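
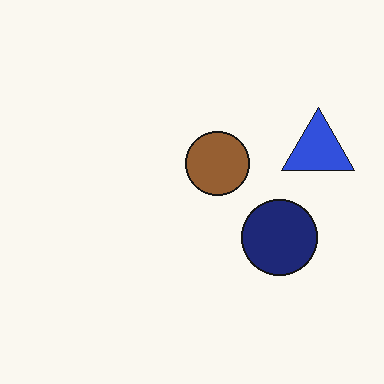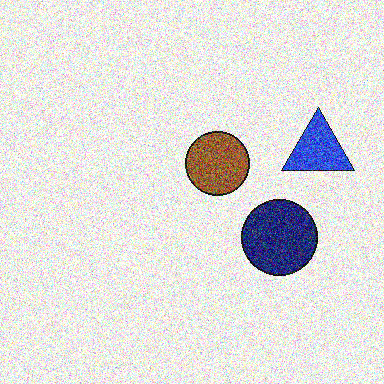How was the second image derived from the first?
The transformation is: degraded with strong gaussian noise.

Random speckle covers the whole image, including the flat background.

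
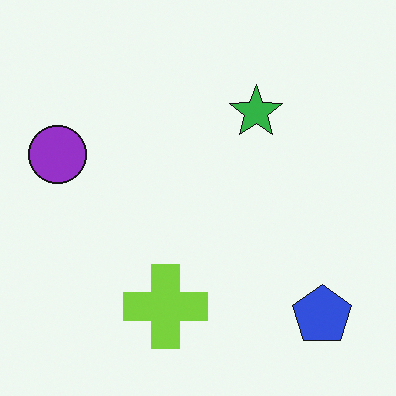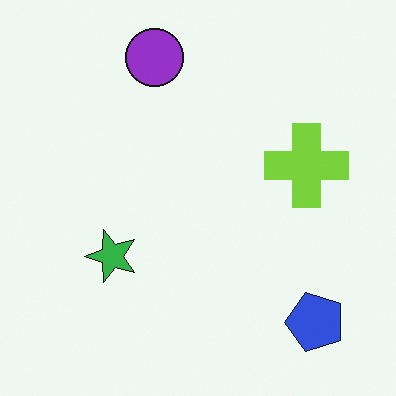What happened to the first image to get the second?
This is the original image transposed (reflected across the top-left ↔ bottom-right diagonal).

Shapes have swapped their row and column positions — what was in the top-right is now in the bottom-left — a diagonal reflection.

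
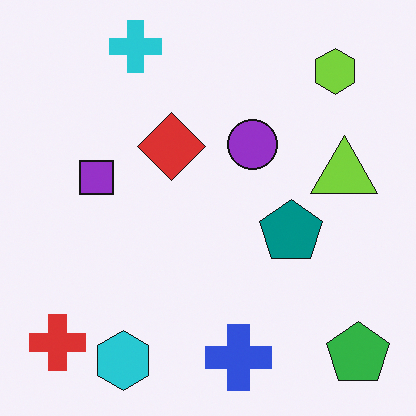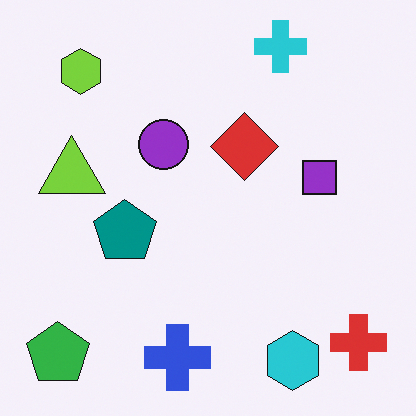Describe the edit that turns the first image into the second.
The transformation is: flipped horizontally (left ↔ right).

The red cross is in the bottom-left of the first image and the bottom-right of the second — shapes on opposite sides of the vertical midline have swapped in a mirror flip.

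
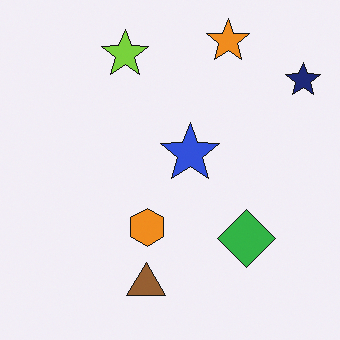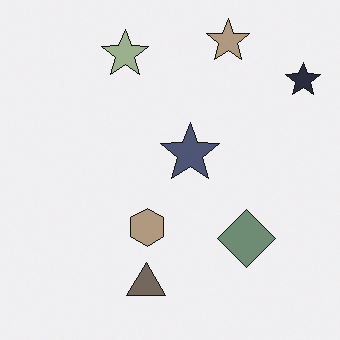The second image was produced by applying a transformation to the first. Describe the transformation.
The image was made much more muted (saturation change).

All colors are more muted and greyish — a global saturation change.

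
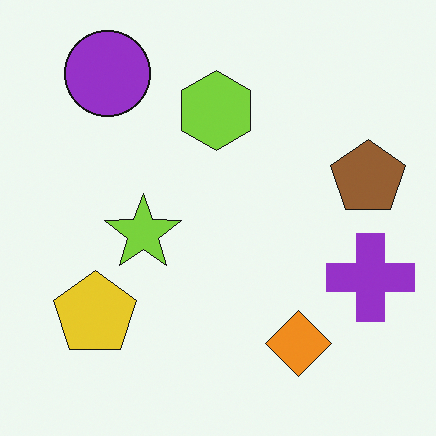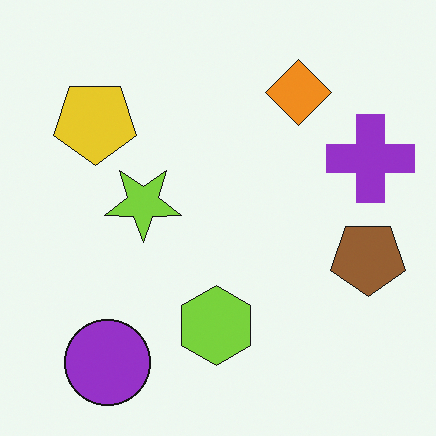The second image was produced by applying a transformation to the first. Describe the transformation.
It was flipped vertically (top ↔ bottom).

The purple circle is in the top-left of the first image and the bottom-left of the second — shapes on opposite sides of the horizontal midline have swapped in a mirror flip.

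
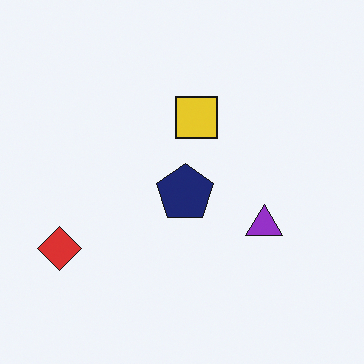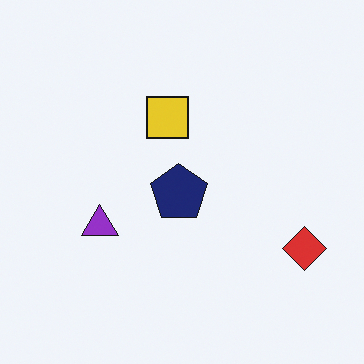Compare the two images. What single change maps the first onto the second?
The image was flipped horizontally (left ↔ right).

The red diamond is in the bottom-left of the first image and the bottom-right of the second — shapes on opposite sides of the vertical midline have swapped in a mirror flip.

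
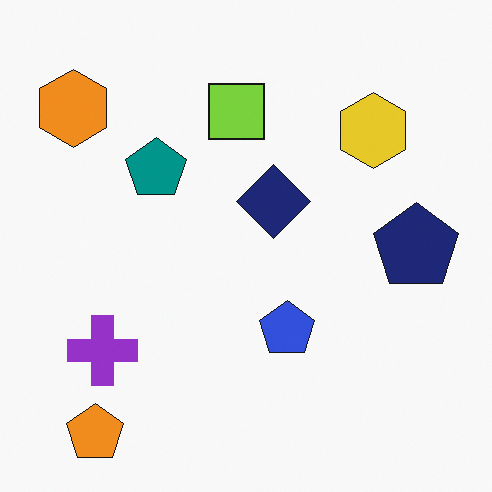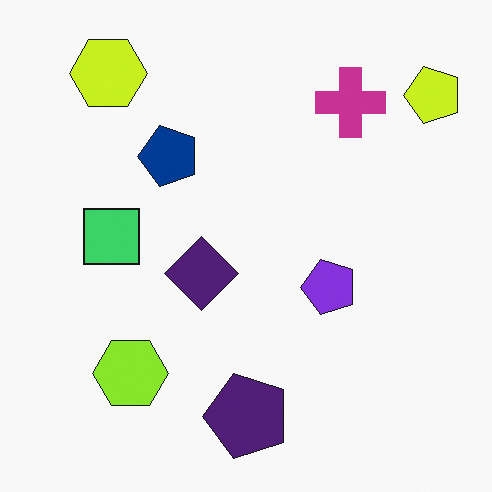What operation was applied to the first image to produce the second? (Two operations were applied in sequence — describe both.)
It was hue-shifted slightly, then transposed (reflected across the top-left ↔ bottom-right diagonal).

Every shape's color has rotated by the same amount around the hue wheel — a uniform hue shift. Shapes have swapped their row and column positions — what was in the top-right is now in the bottom-left — a diagonal reflection.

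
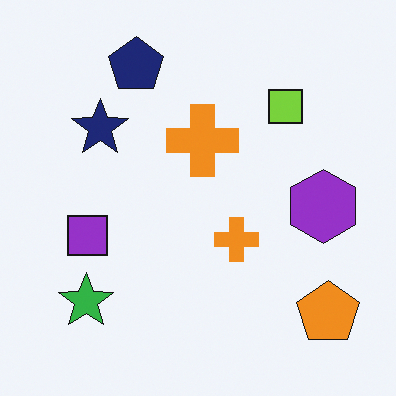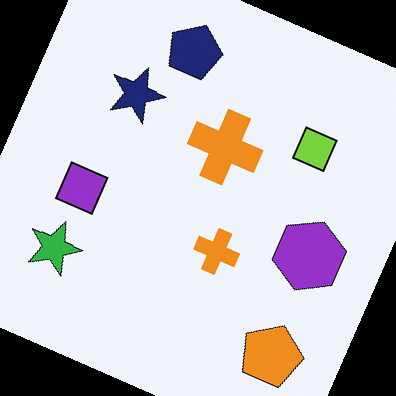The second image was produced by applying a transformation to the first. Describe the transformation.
Rotated clockwise by a moderate amount.

Every shape is tilted by the same angle and the image corners show triangular fill wedges — a whole-image rotation by a non-right angle.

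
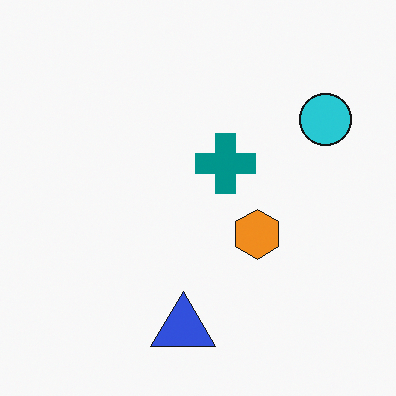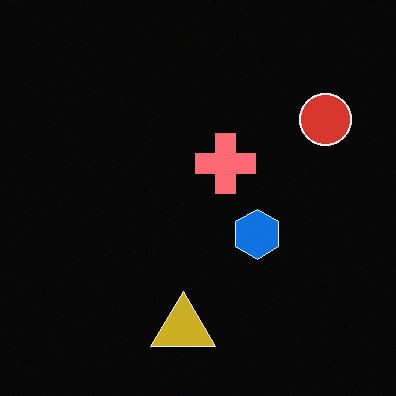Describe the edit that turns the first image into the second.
This is the original image color-inverted (negative).

The light background has become dark and every shape's color is its complement — a photographic negative.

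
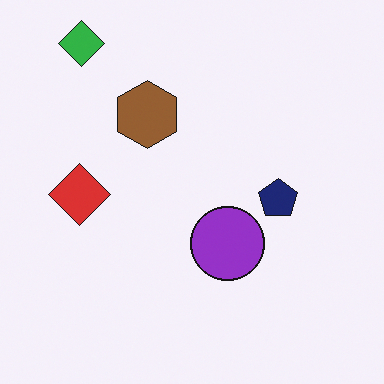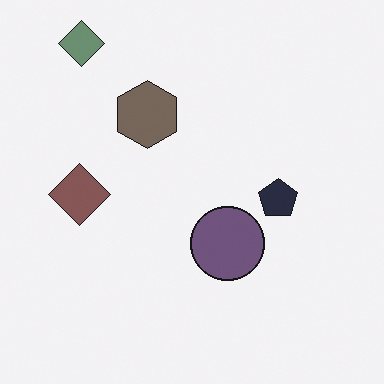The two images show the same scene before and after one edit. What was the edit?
The transformation is: made much more muted (saturation change).

All colors are more muted and greyish — a global saturation change.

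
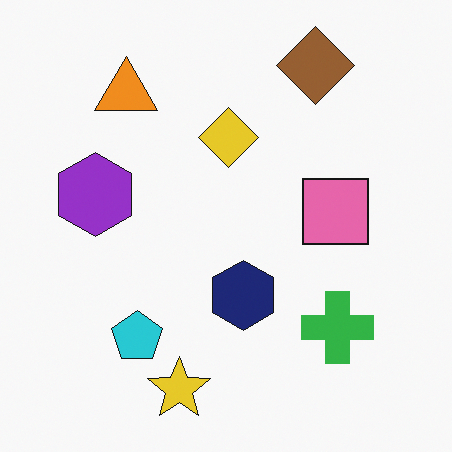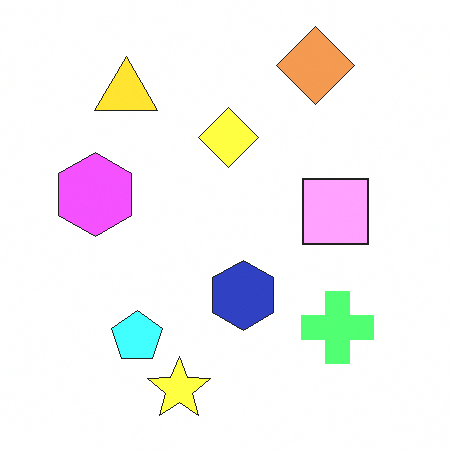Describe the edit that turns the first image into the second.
Substantially brightened.

Every pixel — background and shapes alike — is uniformly brightened.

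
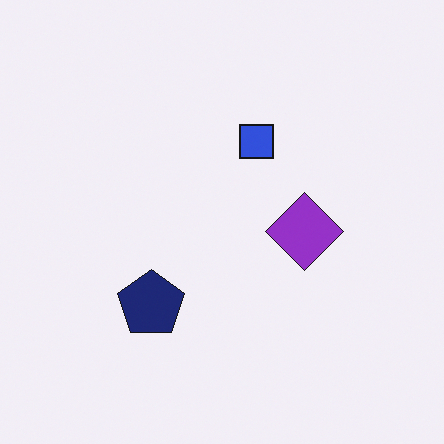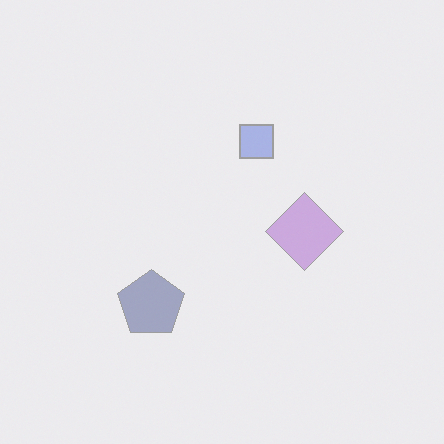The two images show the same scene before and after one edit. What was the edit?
The image was washed out (contrast reduced).

Tones are pushed toward mid-grey across the whole image — a global contrast change.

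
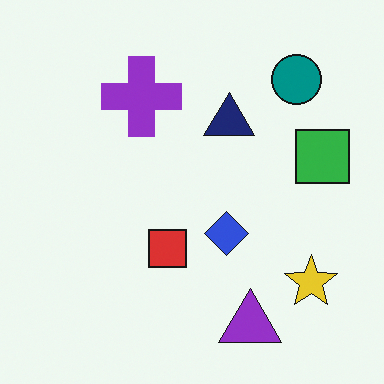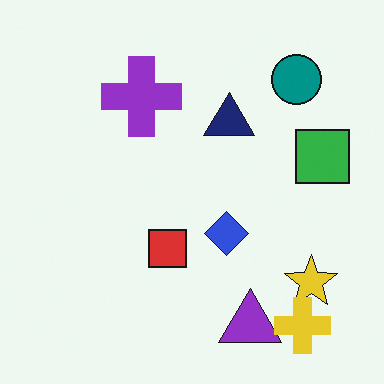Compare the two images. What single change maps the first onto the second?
It was overlaid with an additional yellow cross.

A yellow cross appears in the second image that is absent from the first.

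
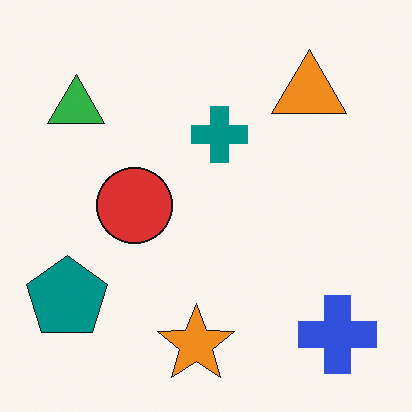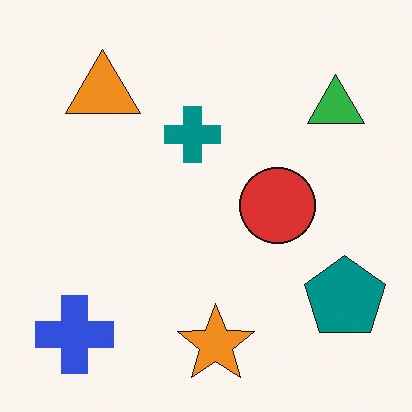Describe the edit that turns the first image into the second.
The transformation is: flipped horizontally (left ↔ right).

The teal pentagon is in the bottom-left of the first image and the bottom-right of the second — shapes on opposite sides of the vertical midline have swapped in a mirror flip.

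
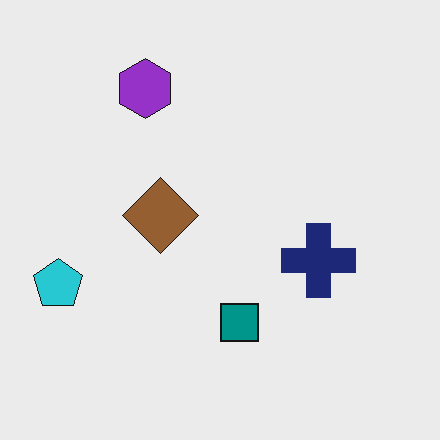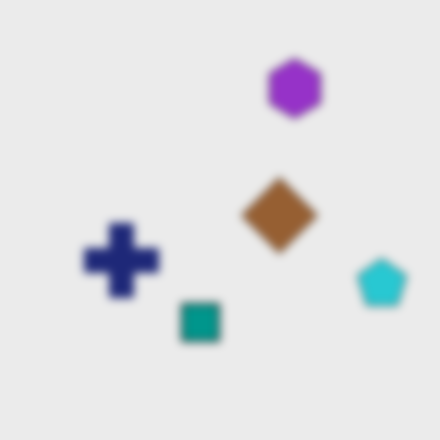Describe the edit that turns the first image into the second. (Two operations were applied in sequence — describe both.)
The transformation is: noticeably gaussian-blurred, then flipped horizontally (left ↔ right).

Shape edges and outlines are uniformly softened across the whole image. The cyan pentagon is in the left of the first image and the right of the second — shapes on opposite sides of the vertical midline have swapped in a mirror flip.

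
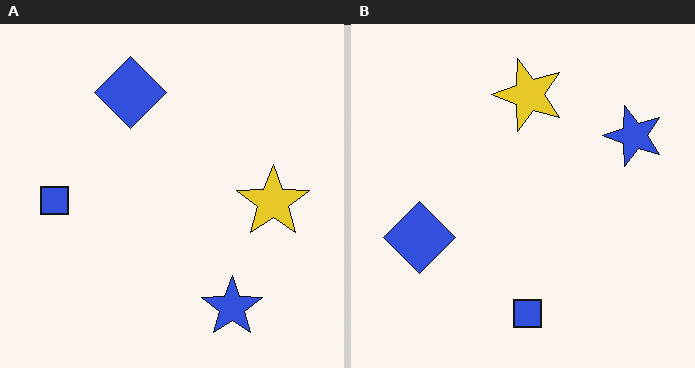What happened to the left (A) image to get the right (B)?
It was rotated 90° counter-clockwise.

The blue star sits in the bottom-right of the left (A) image and the top-right of the right (B) — consistent with a whole-image 90° counter-clockwise rotation.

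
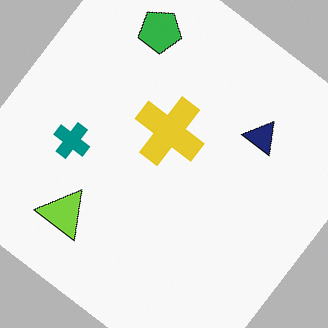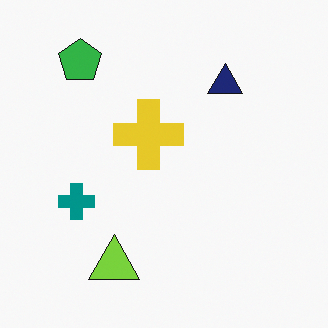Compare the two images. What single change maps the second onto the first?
The first image is the second rotated clockwise by a large amount — several tens of degrees.

Every shape is tilted by the same angle and the image corners show triangular fill wedges — a whole-image rotation by a non-right angle.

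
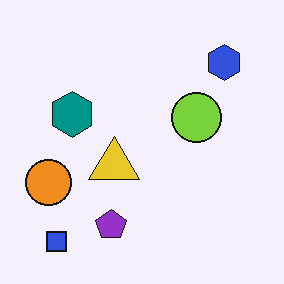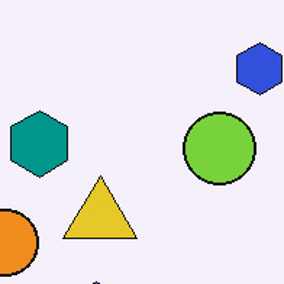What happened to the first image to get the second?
This is the original image cropped slightly and scaled back up.

The visible shapes are larger and the field of view is narrower; shapes near the original edges may be partly or wholly outside the frame — a crop-and-rescale.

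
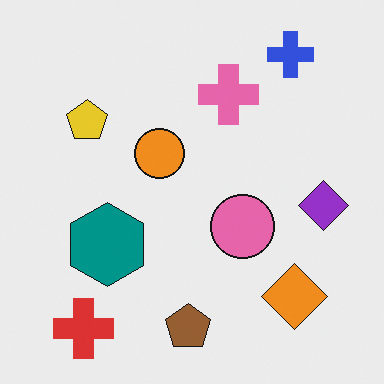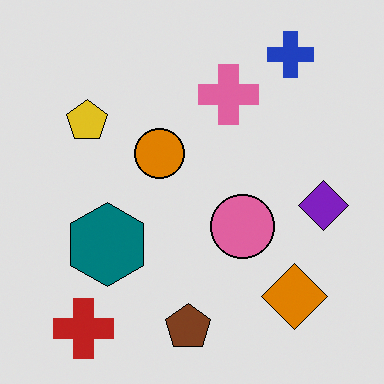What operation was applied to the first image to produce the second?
The second image is the first posterized to a reduced palette.

Each flat color has snapped to a coarser quantized level — most visibly, the near-white background has dropped to a flat grey.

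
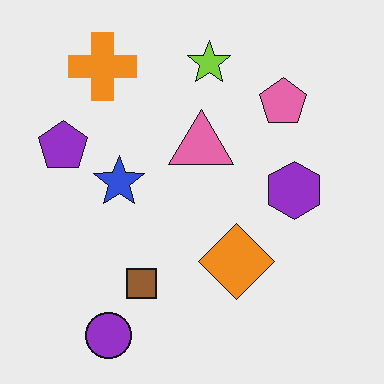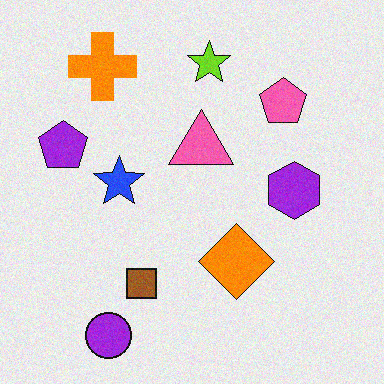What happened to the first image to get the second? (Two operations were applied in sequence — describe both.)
The transformation is: degraded with a light layer of grain, then slightly oversaturated.

Random speckle covers the whole image, including the flat background. All colors are more vivid — a global saturation change.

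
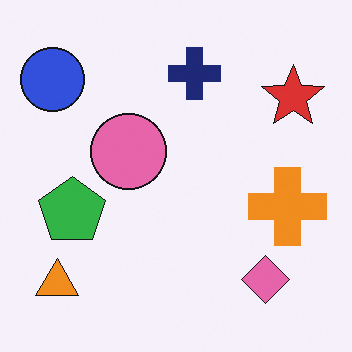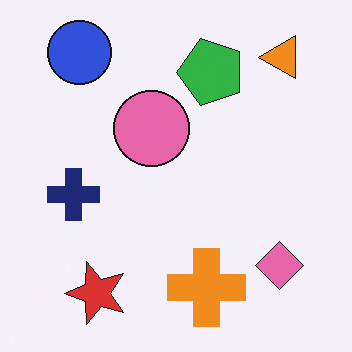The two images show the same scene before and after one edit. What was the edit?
The transformation is: transposed (reflected across the top-left ↔ bottom-right diagonal).

Shapes have swapped their row and column positions — what was in the top-right is now in the bottom-left — a diagonal reflection.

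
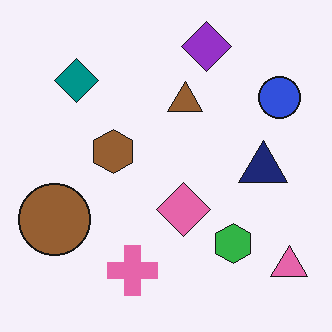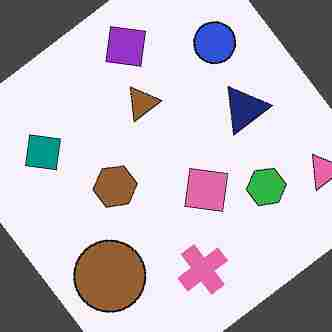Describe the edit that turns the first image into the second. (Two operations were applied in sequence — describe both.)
This is the original image rotated counter-clockwise by a large amount — several tens of degrees, then degraded with heavy JPEG compression.

Every shape is tilted by the same angle and the image corners show triangular fill wedges — a whole-image rotation by a non-right angle. Blocky 8×8 compression artifacts appear around shape edges and the flat background shows ringing — characteristic JPEG degradation.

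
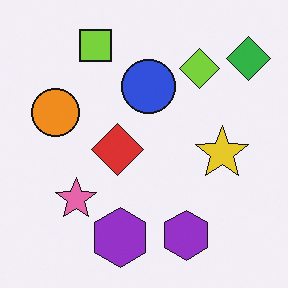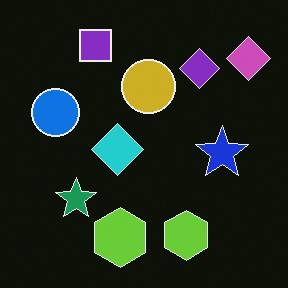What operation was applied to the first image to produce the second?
It was color-inverted (negative).

The light background has become dark and every shape's color is its complement — a photographic negative.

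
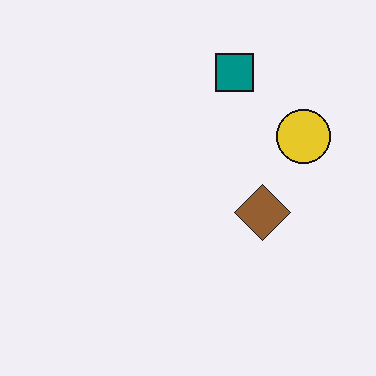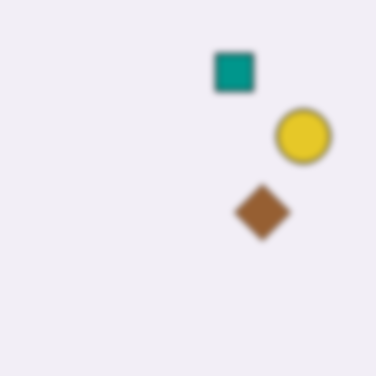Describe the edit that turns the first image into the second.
The image was moderately blurred.

Shape edges and outlines are uniformly softened across the whole image.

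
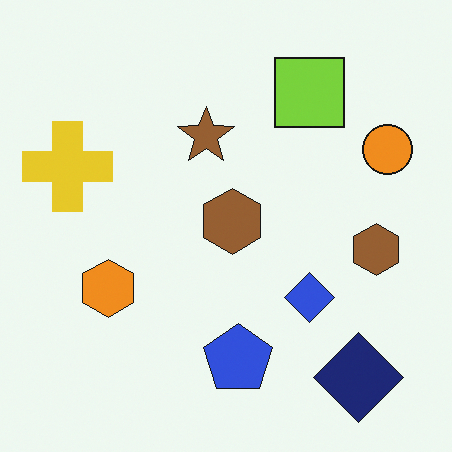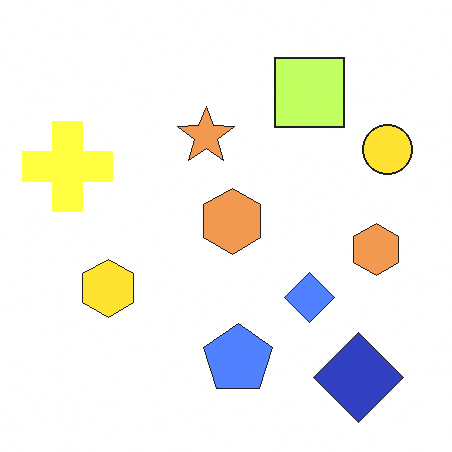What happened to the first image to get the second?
This is the original image substantially brightened.

Every pixel — background and shapes alike — is uniformly brightened.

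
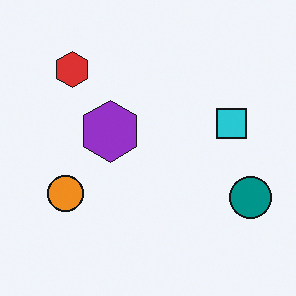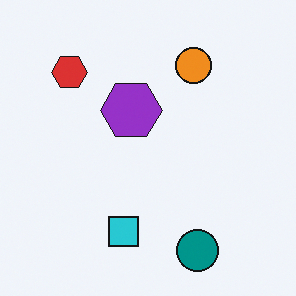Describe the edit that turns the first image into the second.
It was transposed (reflected across the top-left ↔ bottom-right diagonal).

Shapes have swapped their row and column positions — what was in the top-right is now in the bottom-left — a diagonal reflection.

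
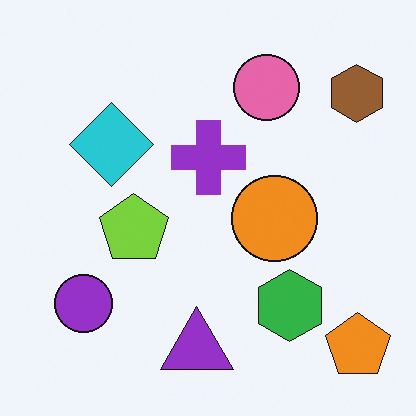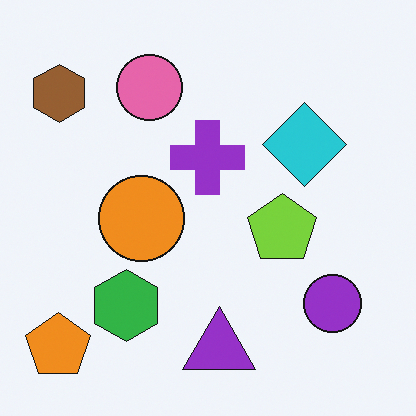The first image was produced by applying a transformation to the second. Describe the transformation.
Flipped horizontally (left ↔ right).

The orange pentagon is in the bottom-left of the second image and the bottom-right of the first — shapes on opposite sides of the vertical midline have swapped in a mirror flip.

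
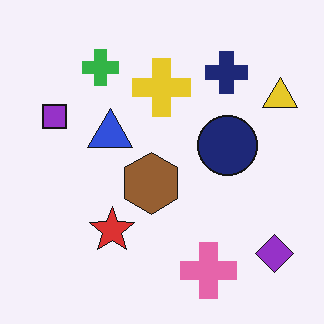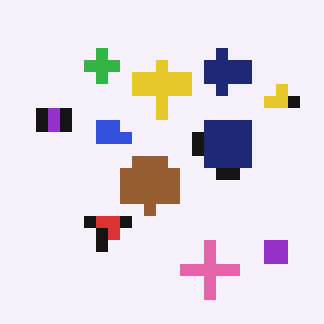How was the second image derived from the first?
The second image is the first heavily pixelated into large blocks.

Shapes are reduced to large square blocks; fine edges and outlines are lost — a downscale-then-upscale (mosaic) effect.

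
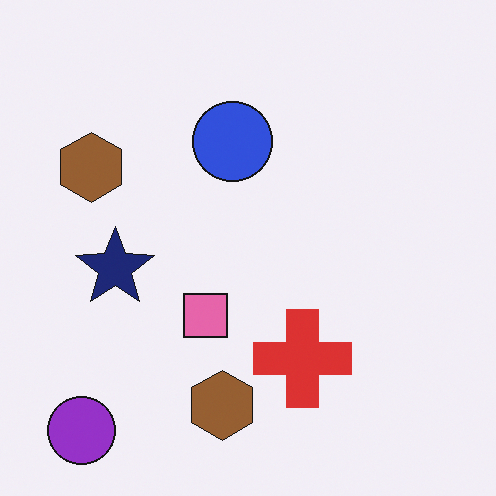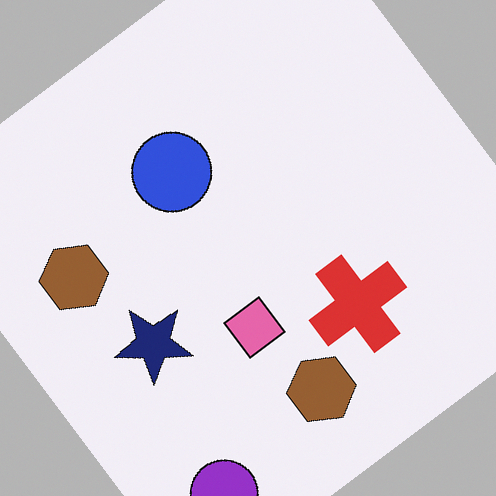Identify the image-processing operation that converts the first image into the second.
The second image is the first rotated counter-clockwise by a large amount — several tens of degrees.

Every shape is tilted by the same angle and the image corners show triangular fill wedges — a whole-image rotation by a non-right angle.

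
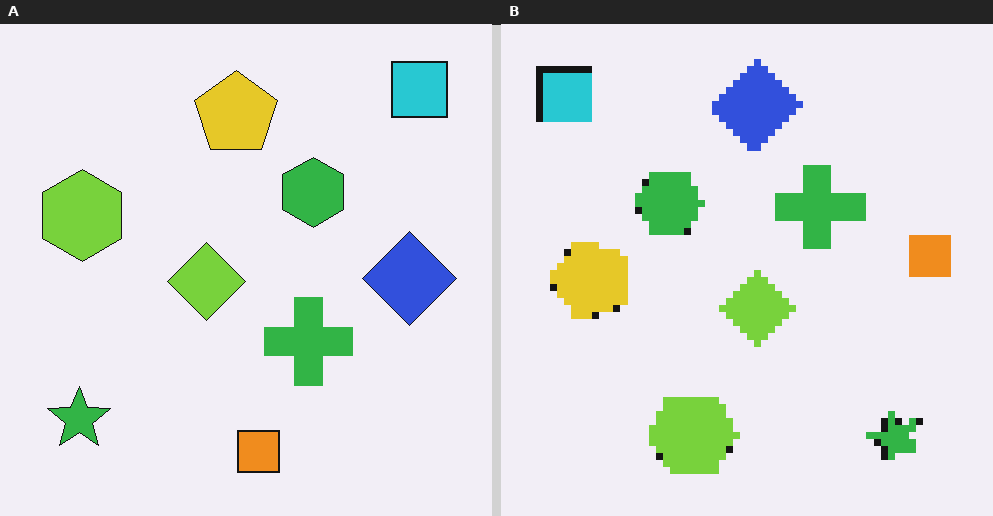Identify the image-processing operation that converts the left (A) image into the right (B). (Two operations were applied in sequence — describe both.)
The right (B) image is the left (A) rotated 90° counter-clockwise, then pixelated into visible square blocks.

The cyan square sits in the top-right of the left (A) image and the top-left of the right (B) — consistent with a whole-image 90° counter-clockwise rotation. Shapes are reduced to large square blocks; fine edges and outlines are lost — a downscale-then-upscale (mosaic) effect.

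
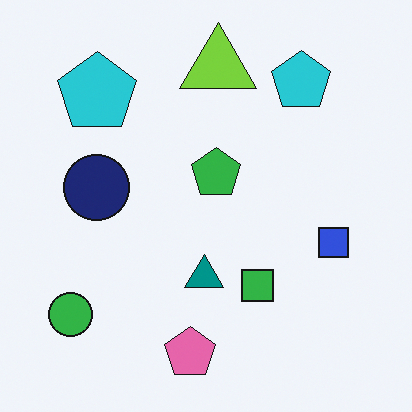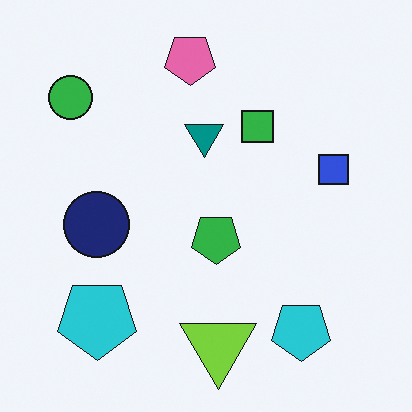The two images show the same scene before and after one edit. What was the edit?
Flipped vertically (top ↔ bottom).

The pink pentagon is in the bottom of the first image and the top of the second — shapes on opposite sides of the horizontal midline have swapped in a mirror flip.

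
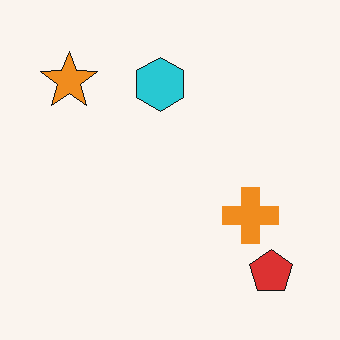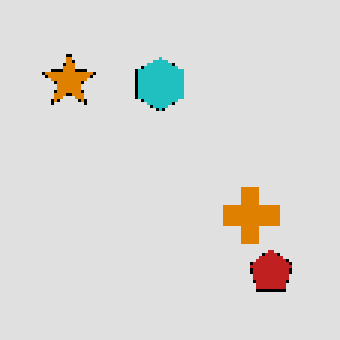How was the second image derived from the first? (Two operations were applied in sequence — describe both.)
The transformation is: lightly pixelated (a mild mosaic effect), then posterized to a reduced palette.

Shapes are reduced to large square blocks; fine edges and outlines are lost — a downscale-then-upscale (mosaic) effect. Each flat color has snapped to a coarser quantized level — most visibly, the near-white background has dropped to a flat grey.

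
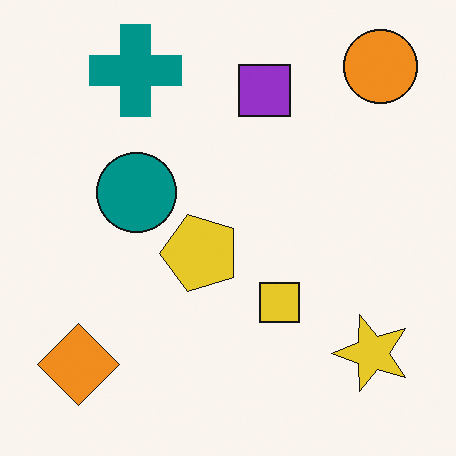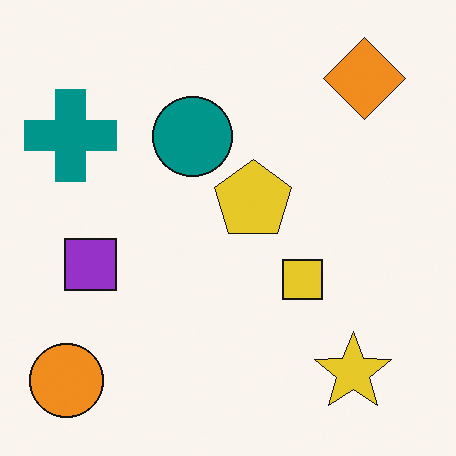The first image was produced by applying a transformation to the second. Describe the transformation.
Transposed (reflected across the top-left ↔ bottom-right diagonal).

Shapes have swapped their row and column positions — what was in the top-right is now in the bottom-left — a diagonal reflection.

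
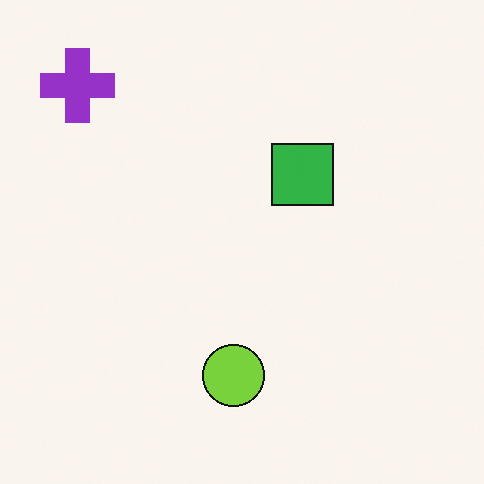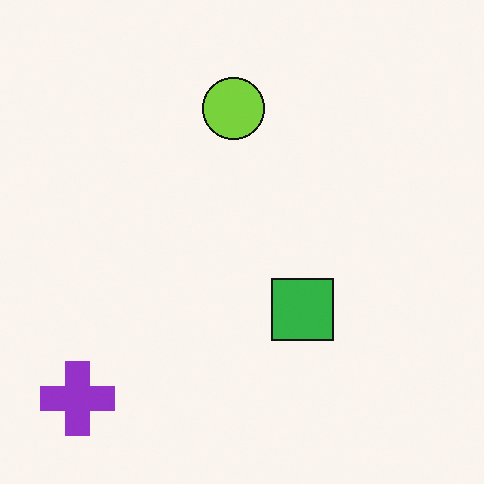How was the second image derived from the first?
The image was flipped vertically (top ↔ bottom).

The purple cross is in the top-left of the first image and the bottom-left of the second — shapes on opposite sides of the horizontal midline have swapped in a mirror flip.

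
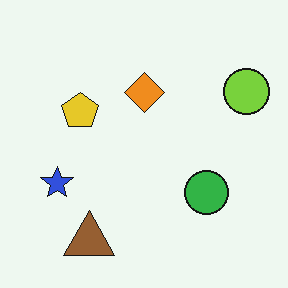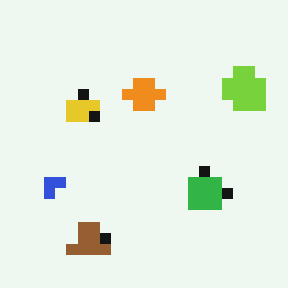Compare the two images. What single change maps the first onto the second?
The transformation is: heavily pixelated into large blocks.

Shapes are reduced to large square blocks; fine edges and outlines are lost — a downscale-then-upscale (mosaic) effect.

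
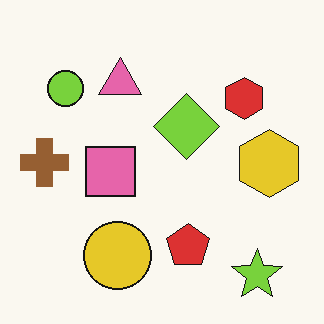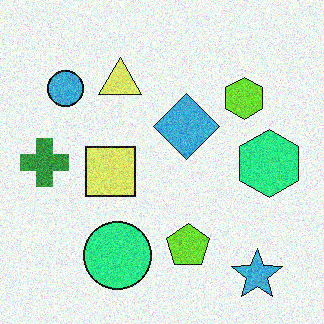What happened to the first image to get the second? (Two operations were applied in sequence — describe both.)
The transformation is: hue-shifted noticeably, then degraded with visible gaussian noise.

Every shape's color has rotated by the same amount around the hue wheel — a uniform hue shift. Random speckle covers the whole image, including the flat background.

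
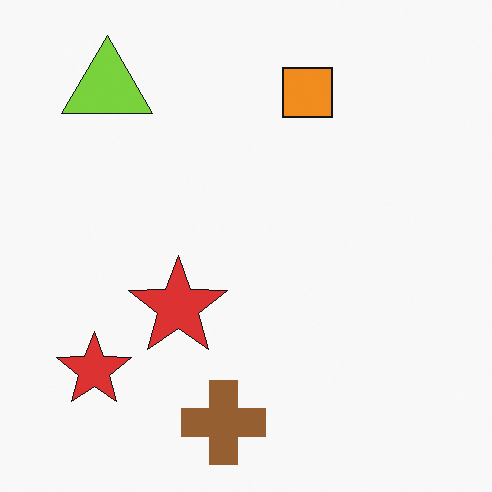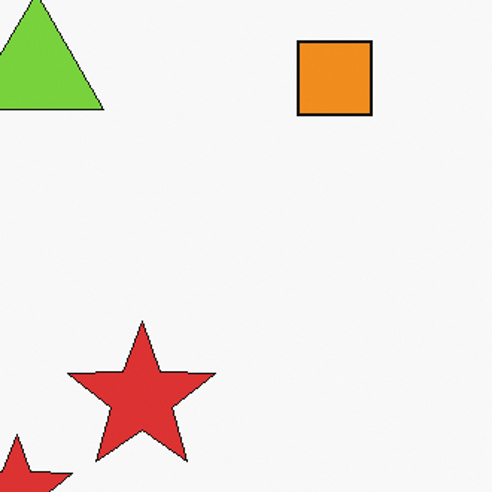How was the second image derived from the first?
The image was cropped slightly and scaled back up.

The visible shapes are larger and the field of view is narrower; shapes near the original edges may be partly or wholly outside the frame — a crop-and-rescale.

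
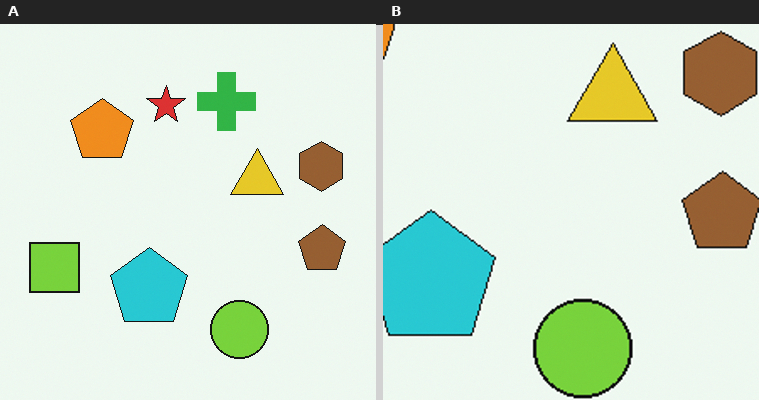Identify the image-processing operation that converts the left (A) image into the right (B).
The image was cropped to a noticeably smaller region and rescaled.

The visible shapes are larger and the field of view is narrower; shapes near the original edges may be partly or wholly outside the frame — a crop-and-rescale.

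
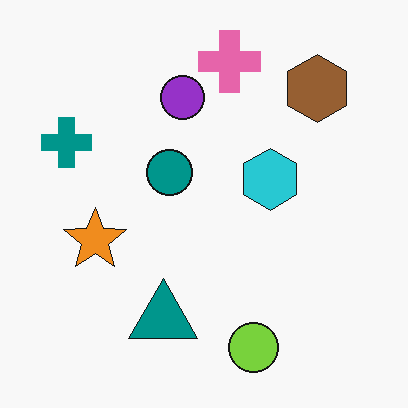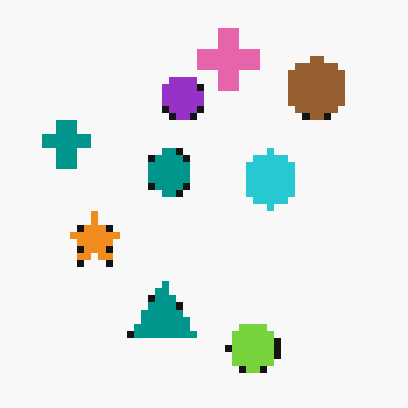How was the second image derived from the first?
The transformation is: pixelated into visible square blocks.

Shapes are reduced to large square blocks; fine edges and outlines are lost — a downscale-then-upscale (mosaic) effect.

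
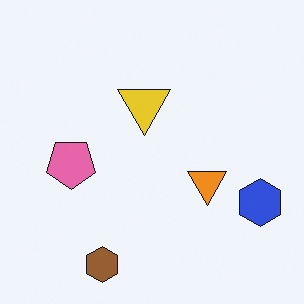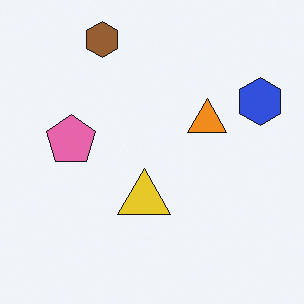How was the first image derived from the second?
The transformation is: flipped vertically (top ↔ bottom).

The brown hexagon is in the top of the second image and the bottom of the first — shapes on opposite sides of the horizontal midline have swapped in a mirror flip.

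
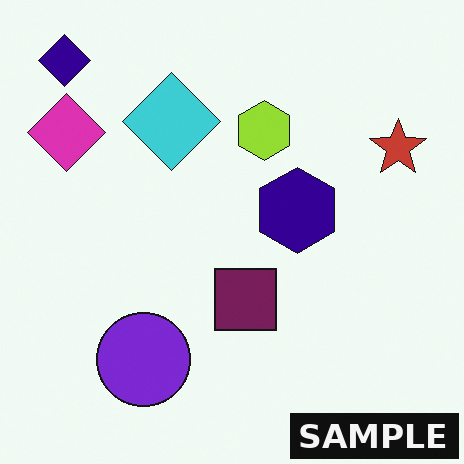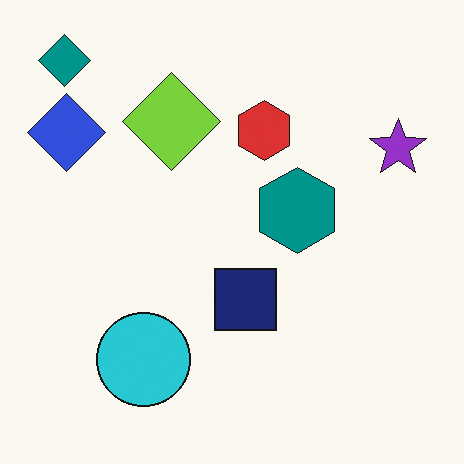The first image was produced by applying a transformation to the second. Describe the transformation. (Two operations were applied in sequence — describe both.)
This is the original image hue-shifted noticeably, then watermarked with the text "SAMPLE" in the lower-right corner.

Every shape's color has rotated by the same amount around the hue wheel — a uniform hue shift. A dark label reading "SAMPLE" appears in the lower-right corner.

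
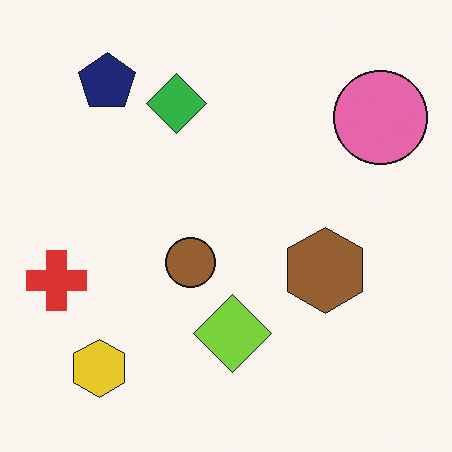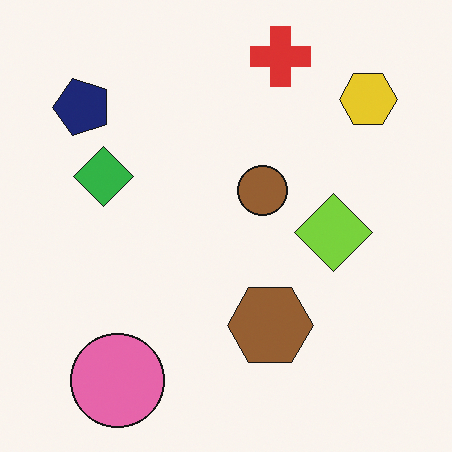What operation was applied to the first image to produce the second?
The second image is the first transposed (reflected across the top-left ↔ bottom-right diagonal).

Shapes have swapped their row and column positions — what was in the top-right is now in the bottom-left — a diagonal reflection.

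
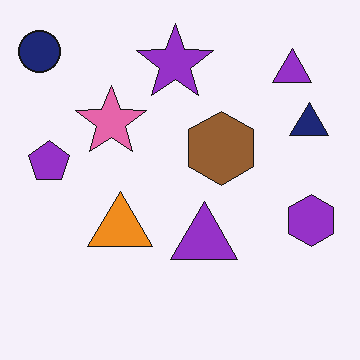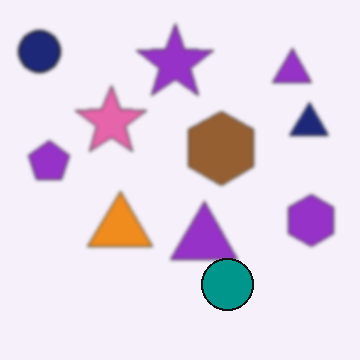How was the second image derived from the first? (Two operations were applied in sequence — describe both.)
The transformation is: slightly softened, then overlaid with an additional teal circle.

Shape edges and outlines are uniformly softened across the whole image. A teal circle appears in the second image that is absent from the first.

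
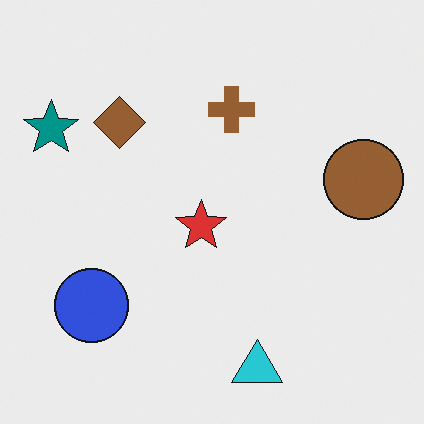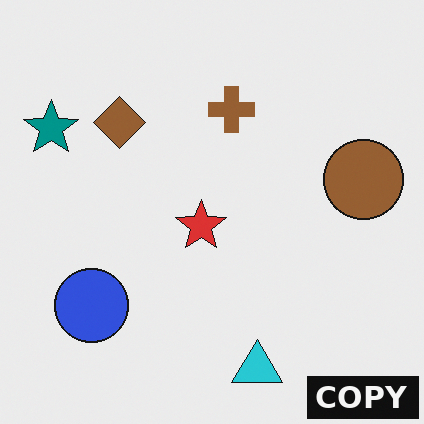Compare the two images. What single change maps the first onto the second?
The transformation is: watermarked with the text "COPY" in the lower-right corner.

A dark label reading "COPY" appears in the lower-right corner.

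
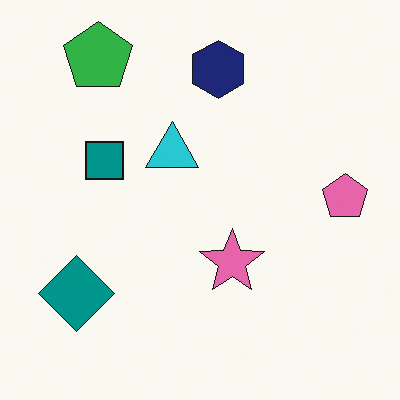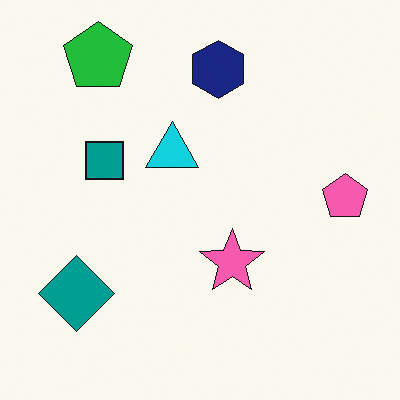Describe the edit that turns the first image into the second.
The transformation is: slightly oversaturated.

All colors are more vivid — a global saturation change.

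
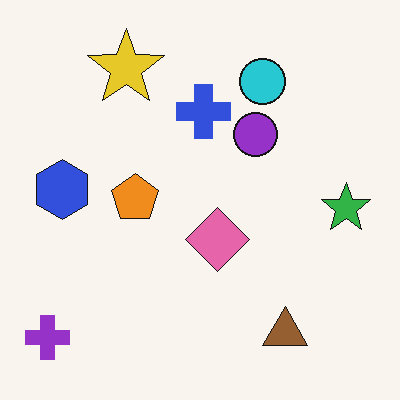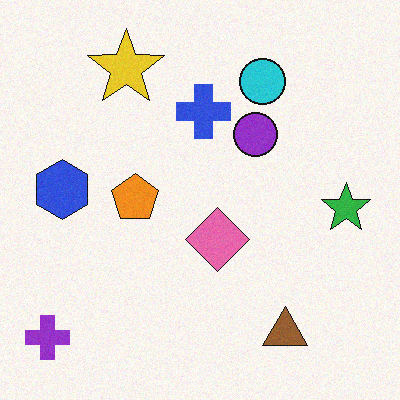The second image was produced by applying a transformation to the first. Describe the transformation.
Degraded with subtle gaussian noise.

Random speckle covers the whole image, including the flat background.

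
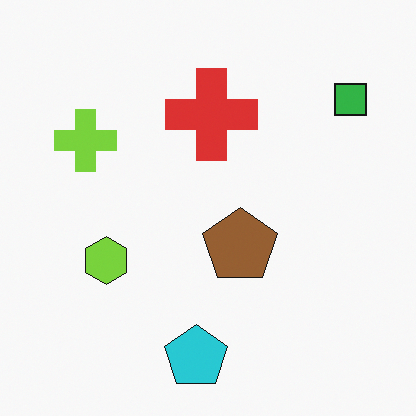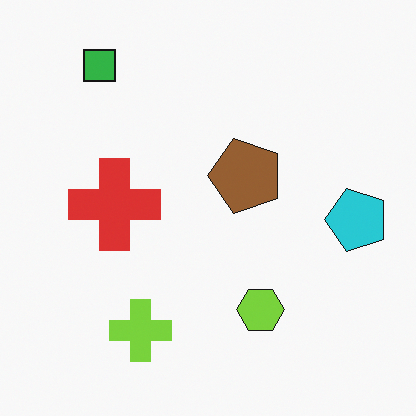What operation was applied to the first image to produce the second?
The second image is the first rotated 90° counter-clockwise.

The green square sits in the top-right of the first image and the top-left of the second — consistent with a whole-image 90° counter-clockwise rotation.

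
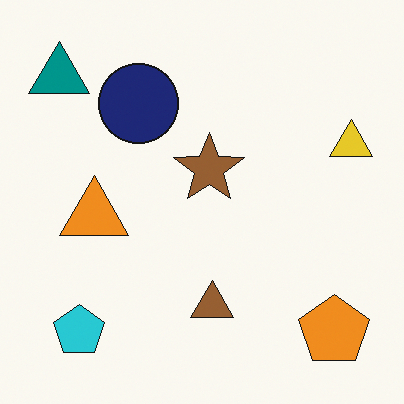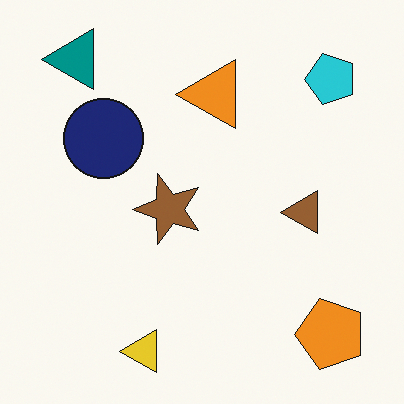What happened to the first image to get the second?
The second image is the first transposed (reflected across the top-left ↔ bottom-right diagonal).

Shapes have swapped their row and column positions — what was in the top-right is now in the bottom-left — a diagonal reflection.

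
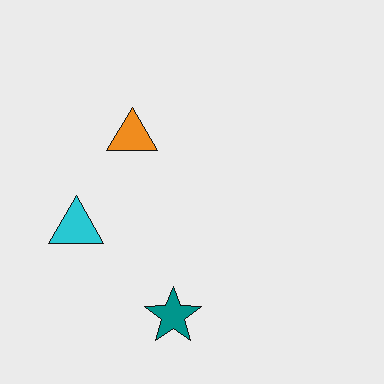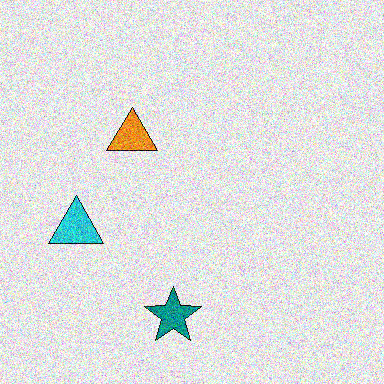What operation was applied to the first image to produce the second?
Degraded with strong gaussian noise.

Random speckle covers the whole image, including the flat background.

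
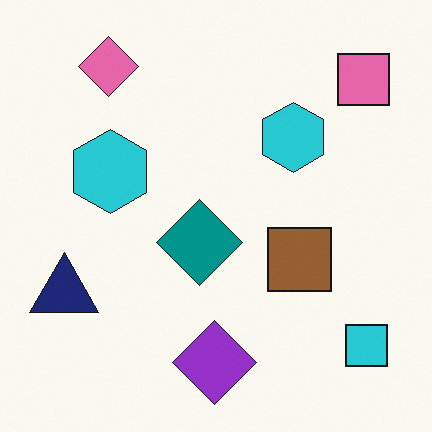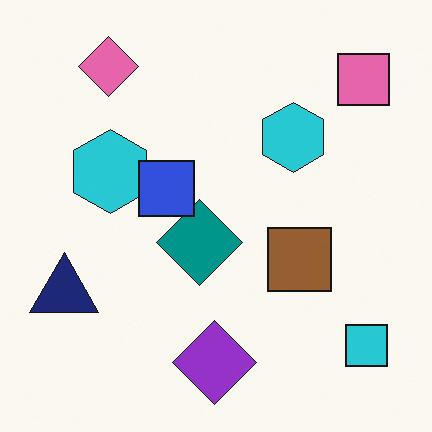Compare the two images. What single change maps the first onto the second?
This is the original image overlaid with an additional blue square.

A blue square appears in the second image that is absent from the first.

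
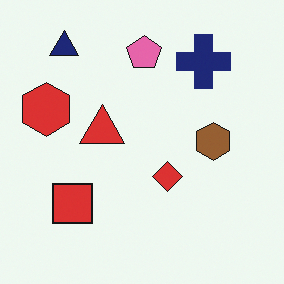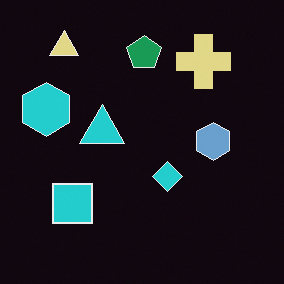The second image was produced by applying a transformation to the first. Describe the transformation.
The image was color-inverted (negative).

The light background has become dark and every shape's color is its complement — a photographic negative.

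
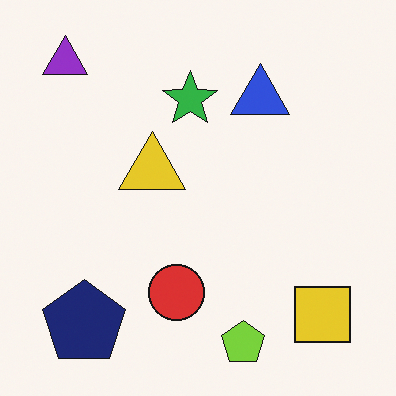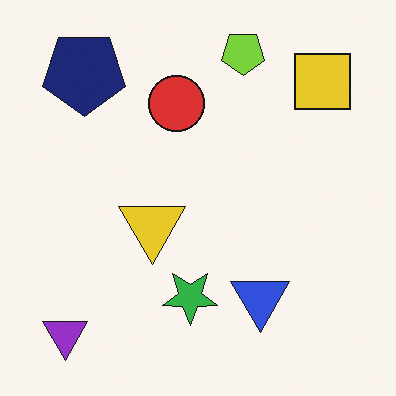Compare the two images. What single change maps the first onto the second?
The image was flipped vertically (top ↔ bottom).

The lime pentagon is in the bottom of the first image and the top of the second — shapes on opposite sides of the horizontal midline have swapped in a mirror flip.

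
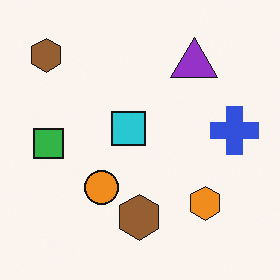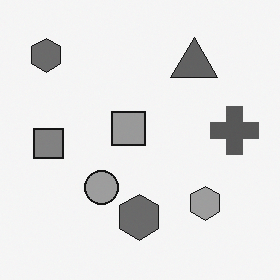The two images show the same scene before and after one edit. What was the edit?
This is the original image converted to grayscale.

All color is removed — every shape is now a shade of grey.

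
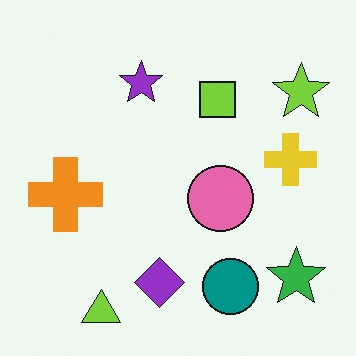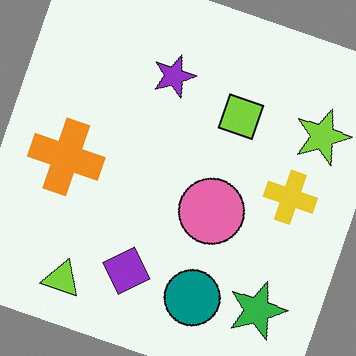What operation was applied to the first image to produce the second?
The second image is the first rotated clockwise by a moderate amount.

Every shape is tilted by the same angle and the image corners show triangular fill wedges — a whole-image rotation by a non-right angle.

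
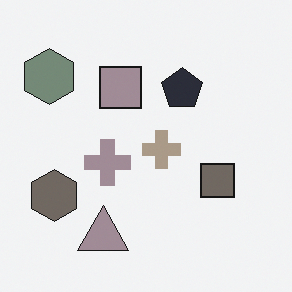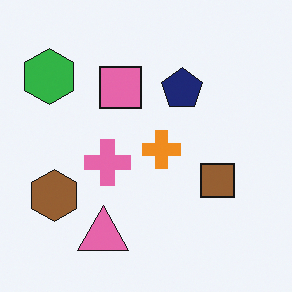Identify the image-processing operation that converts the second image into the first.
The first image is the second heavily desaturated.

All colors are more muted and greyish — a global saturation change.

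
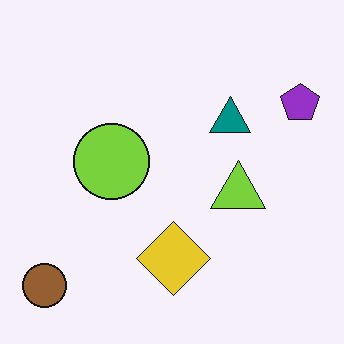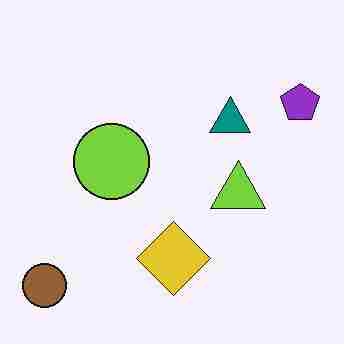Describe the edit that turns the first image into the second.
The image was degraded with heavy JPEG compression.

Blocky 8×8 compression artifacts appear around shape edges and the flat background shows ringing — characteristic JPEG degradation.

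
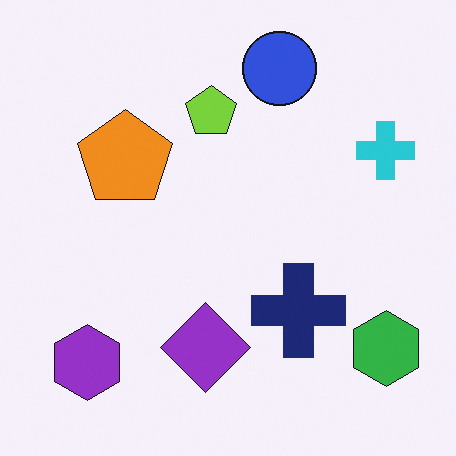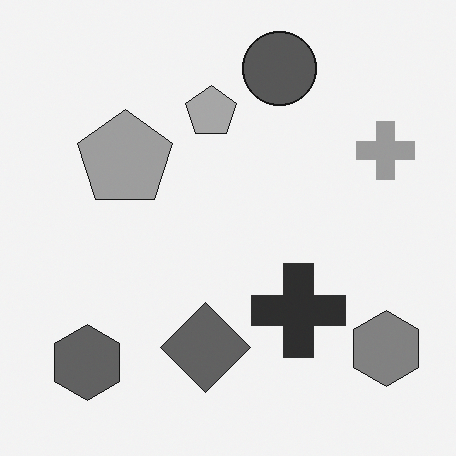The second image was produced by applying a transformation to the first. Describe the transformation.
This is the original image converted to grayscale.

All color is removed — every shape is now a shade of grey.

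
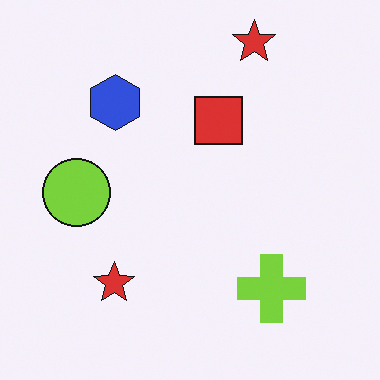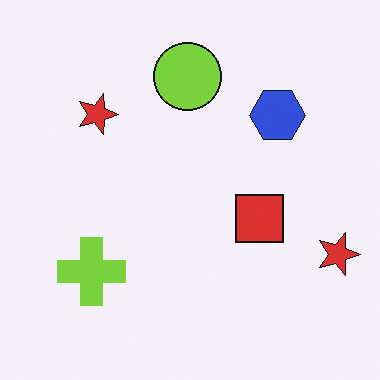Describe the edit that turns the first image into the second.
The image was rotated 90° clockwise.

The lime cross sits in the bottom-right of the first image and the bottom-left of the second — consistent with a whole-image 90° clockwise rotation.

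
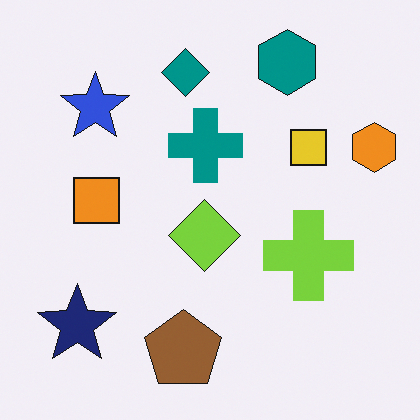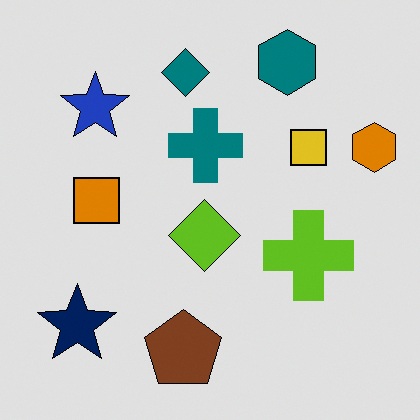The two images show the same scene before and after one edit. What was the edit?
The second image is the first posterized to a reduced palette.

Each flat color has snapped to a coarser quantized level — most visibly, the near-white background has dropped to a flat grey.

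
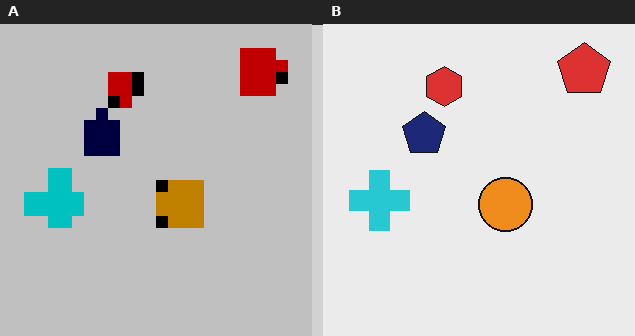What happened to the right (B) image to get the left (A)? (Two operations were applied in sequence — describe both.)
The left (A) image is the right (B) heavily posterized to just a handful of flat colors, then coarsely pixelated.

Each flat color has snapped to a coarser quantized level — most visibly, the near-white background has dropped to a flat grey. Shapes are reduced to large square blocks; fine edges and outlines are lost — a downscale-then-upscale (mosaic) effect.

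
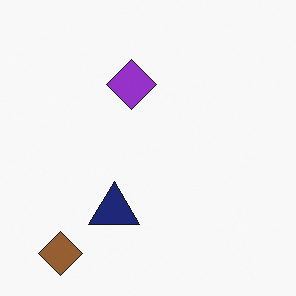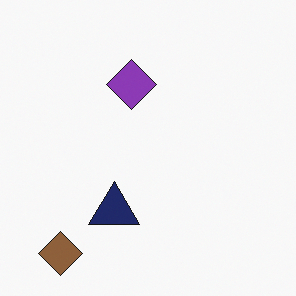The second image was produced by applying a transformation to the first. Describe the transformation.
Slightly desaturated.

All colors are more muted and greyish — a global saturation change.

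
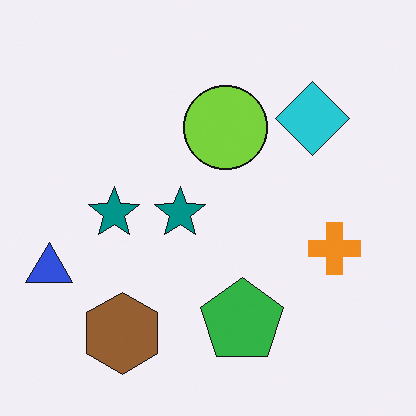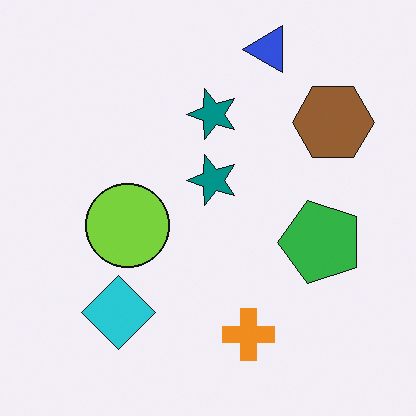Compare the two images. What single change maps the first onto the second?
Transposed (reflected across the top-left ↔ bottom-right diagonal).

Shapes have swapped their row and column positions — what was in the top-right is now in the bottom-left — a diagonal reflection.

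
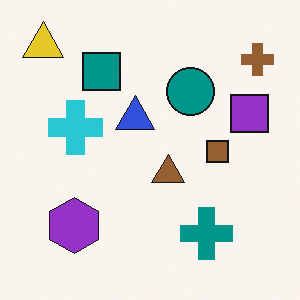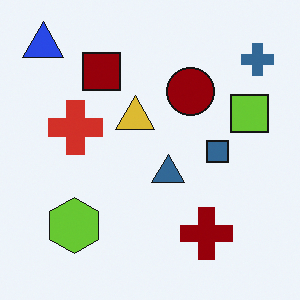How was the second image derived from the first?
Hue-shifted by a large amount.

Every shape's color has rotated by the same amount around the hue wheel — a uniform hue shift.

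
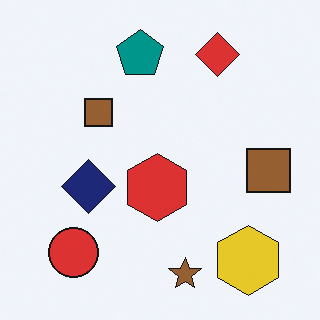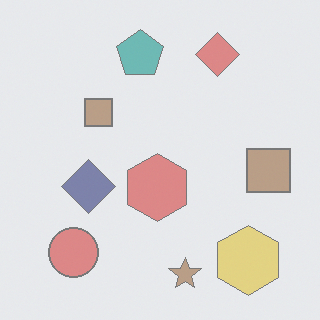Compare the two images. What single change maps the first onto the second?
The second image is the first washed out (contrast reduced).

Tones are pushed toward mid-grey across the whole image — a global contrast change.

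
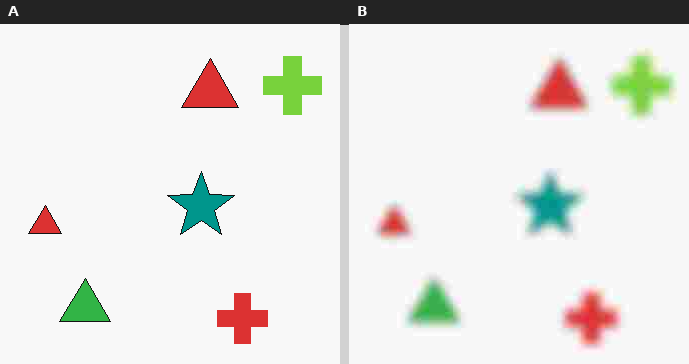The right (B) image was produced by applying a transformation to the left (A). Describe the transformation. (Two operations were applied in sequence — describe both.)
The transformation is: noticeably gaussian-blurred, then degraded with heavy JPEG compression.

Shape edges and outlines are uniformly softened across the whole image. Blocky 8×8 compression artifacts appear around shape edges and the flat background shows ringing — characteristic JPEG degradation.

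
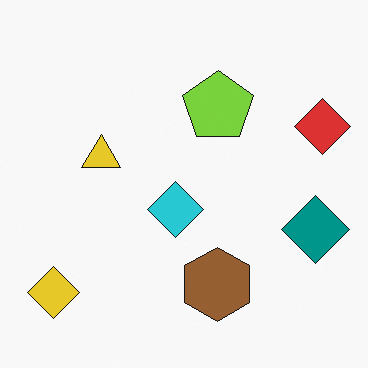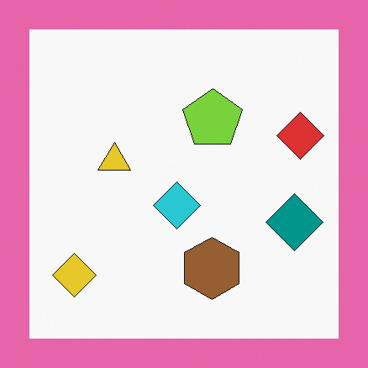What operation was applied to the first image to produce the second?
The second image is the first framed with a pink border.

A solid pink frame runs around the edge of the second image, with the content slightly shrunk inside it.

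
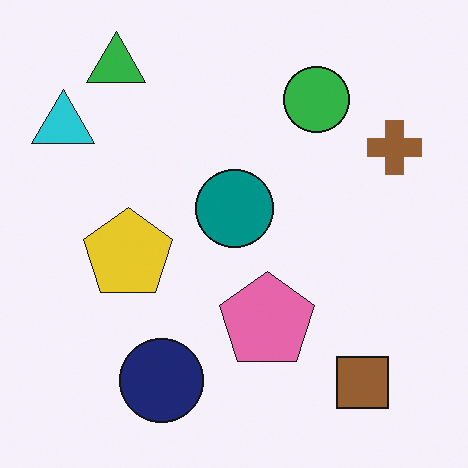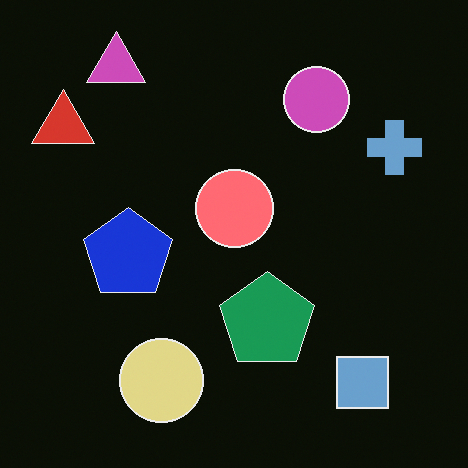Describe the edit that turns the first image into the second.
Color-inverted (negative).

The light background has become dark and every shape's color is its complement — a photographic negative.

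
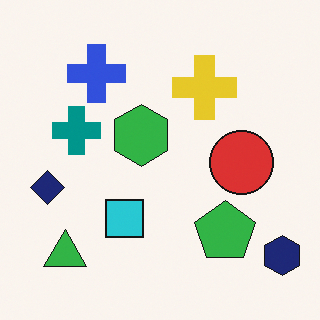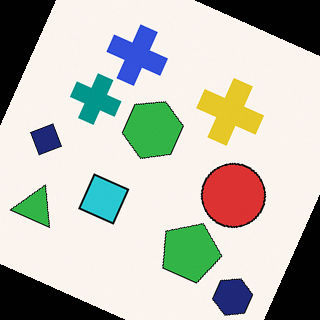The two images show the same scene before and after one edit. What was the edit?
The second image is the first rotated clockwise by a clearly visible amount.

Every shape is tilted by the same angle and the image corners show triangular fill wedges — a whole-image rotation by a non-right angle.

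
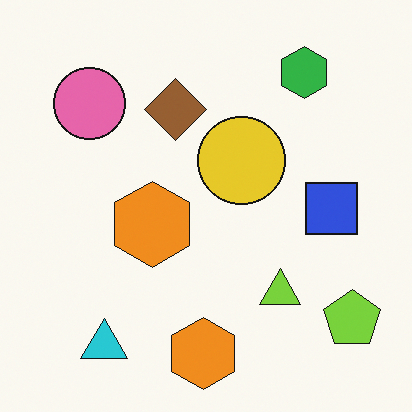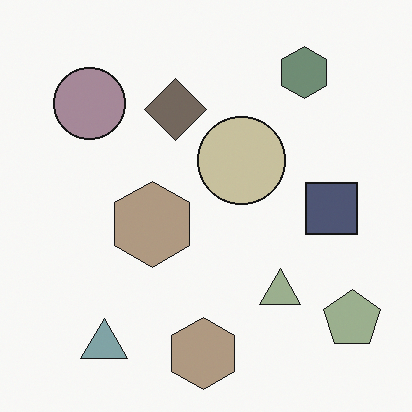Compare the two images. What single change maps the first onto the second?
It was made much more muted (saturation change).

All colors are more muted and greyish — a global saturation change.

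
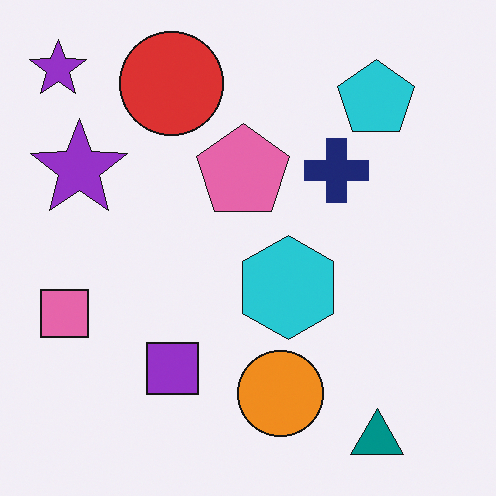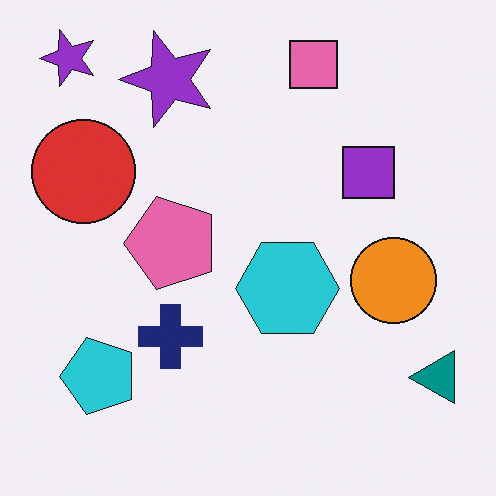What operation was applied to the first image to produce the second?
The transformation is: transposed (reflected across the top-left ↔ bottom-right diagonal).

Shapes have swapped their row and column positions — what was in the top-right is now in the bottom-left — a diagonal reflection.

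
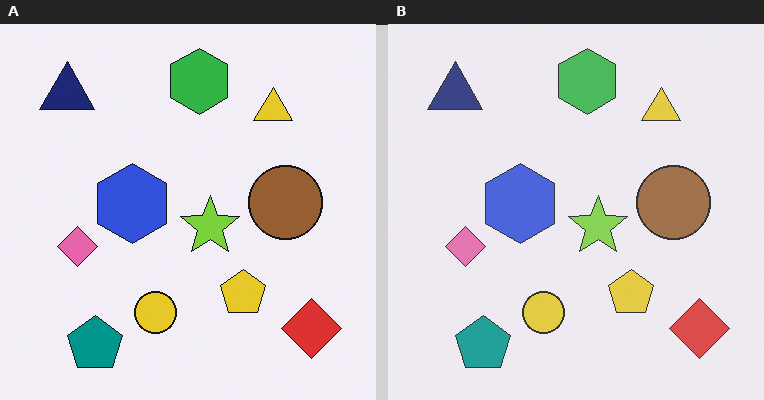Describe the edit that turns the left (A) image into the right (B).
The image was given slightly reduced contrast.

Tones are pushed toward mid-grey across the whole image — a global contrast change.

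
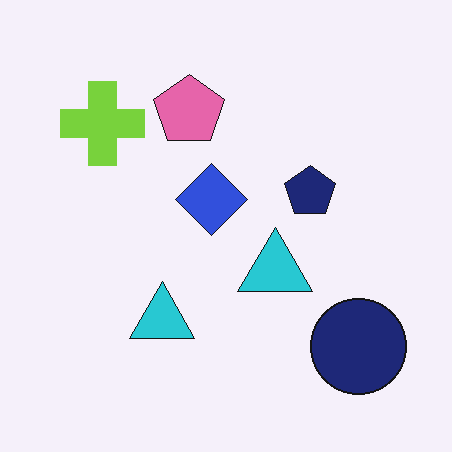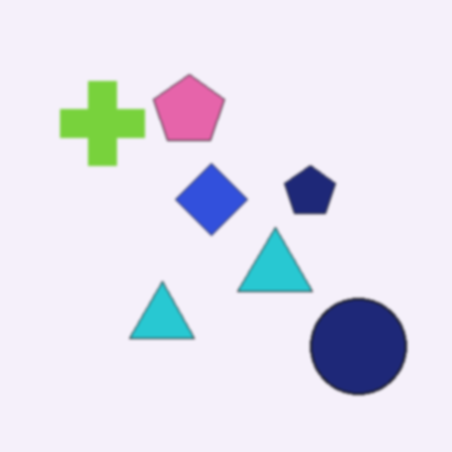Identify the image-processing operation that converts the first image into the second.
It was lightly blurred.

Shape edges and outlines are uniformly softened across the whole image.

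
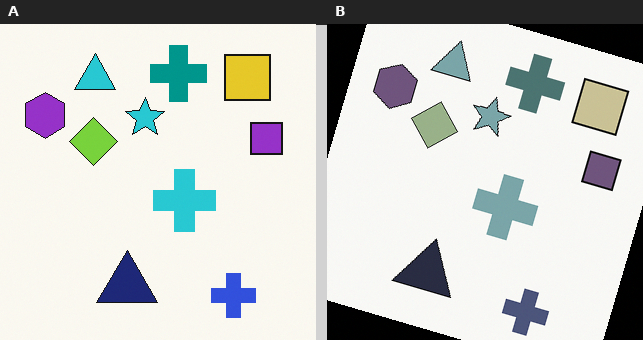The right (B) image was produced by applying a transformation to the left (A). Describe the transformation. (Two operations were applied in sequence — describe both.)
It was rotated clockwise by a moderate amount, then heavily desaturated.

Every shape is tilted by the same angle and the image corners show triangular fill wedges — a whole-image rotation by a non-right angle. All colors are more muted and greyish — a global saturation change.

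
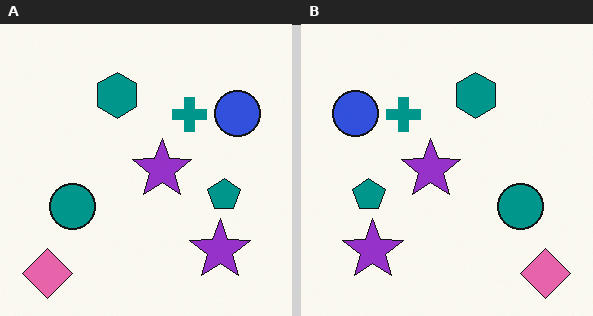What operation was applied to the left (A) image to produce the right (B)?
It was flipped horizontally (left ↔ right).

The pink diamond is in the bottom-left of the left (A) image and the bottom-right of the right (B) — shapes on opposite sides of the vertical midline have swapped in a mirror flip.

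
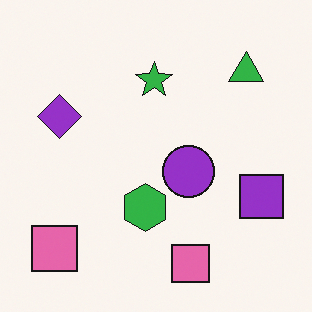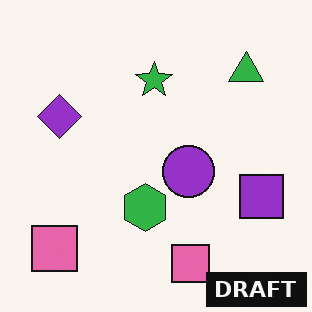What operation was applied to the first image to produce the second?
Watermarked with the text "DRAFT" in the lower-right corner.

A dark label reading "DRAFT" appears in the lower-right corner.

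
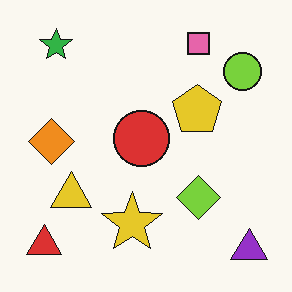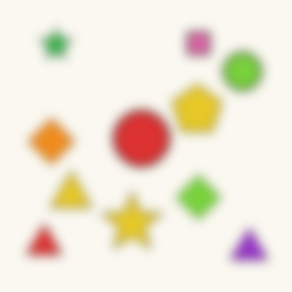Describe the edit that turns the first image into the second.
The transformation is: strongly gaussian-blurred.

Shape edges and outlines are uniformly softened across the whole image.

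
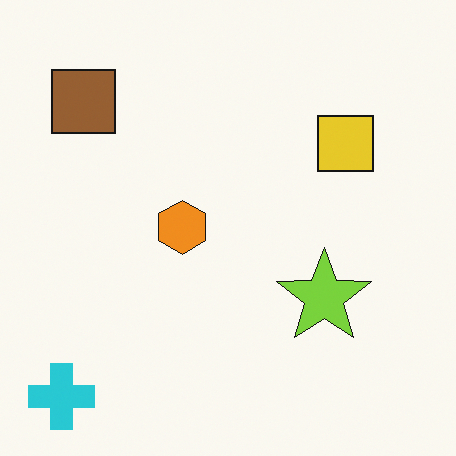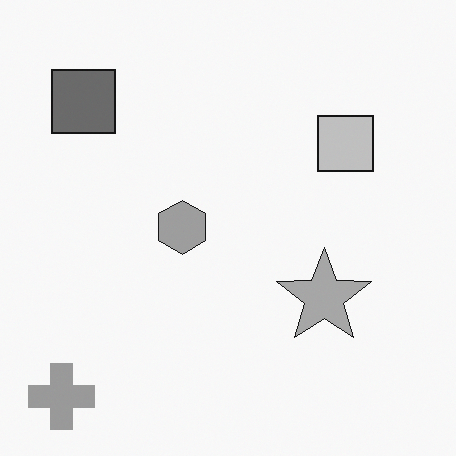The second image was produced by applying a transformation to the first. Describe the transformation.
This is the original image converted to grayscale.

All color is removed — every shape is now a shade of grey.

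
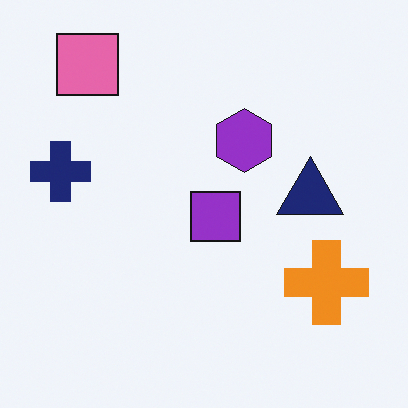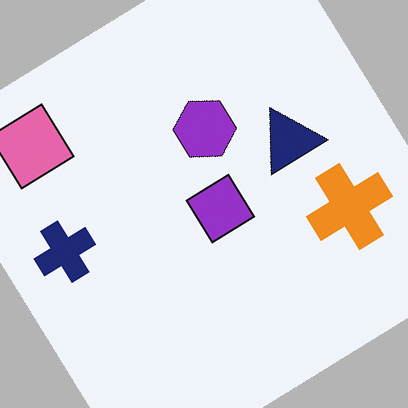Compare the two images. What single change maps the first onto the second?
It was rotated counter-clockwise by a large amount — several tens of degrees.

Every shape is tilted by the same angle and the image corners show triangular fill wedges — a whole-image rotation by a non-right angle.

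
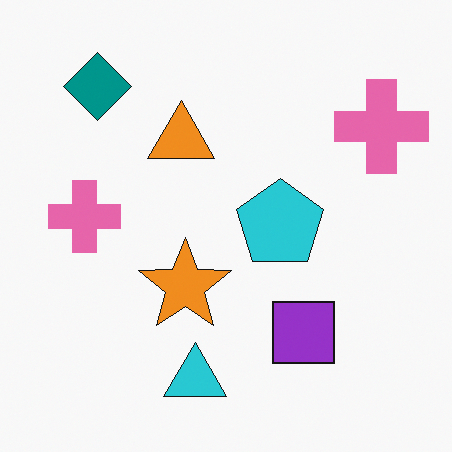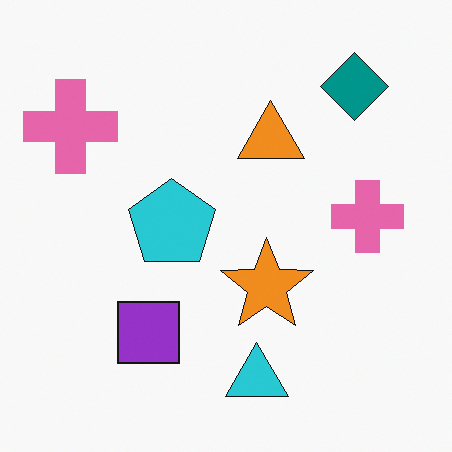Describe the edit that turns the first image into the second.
Flipped horizontally (left ↔ right).

The teal diamond is in the top-left of the first image and the top-right of the second — shapes on opposite sides of the vertical midline have swapped in a mirror flip.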